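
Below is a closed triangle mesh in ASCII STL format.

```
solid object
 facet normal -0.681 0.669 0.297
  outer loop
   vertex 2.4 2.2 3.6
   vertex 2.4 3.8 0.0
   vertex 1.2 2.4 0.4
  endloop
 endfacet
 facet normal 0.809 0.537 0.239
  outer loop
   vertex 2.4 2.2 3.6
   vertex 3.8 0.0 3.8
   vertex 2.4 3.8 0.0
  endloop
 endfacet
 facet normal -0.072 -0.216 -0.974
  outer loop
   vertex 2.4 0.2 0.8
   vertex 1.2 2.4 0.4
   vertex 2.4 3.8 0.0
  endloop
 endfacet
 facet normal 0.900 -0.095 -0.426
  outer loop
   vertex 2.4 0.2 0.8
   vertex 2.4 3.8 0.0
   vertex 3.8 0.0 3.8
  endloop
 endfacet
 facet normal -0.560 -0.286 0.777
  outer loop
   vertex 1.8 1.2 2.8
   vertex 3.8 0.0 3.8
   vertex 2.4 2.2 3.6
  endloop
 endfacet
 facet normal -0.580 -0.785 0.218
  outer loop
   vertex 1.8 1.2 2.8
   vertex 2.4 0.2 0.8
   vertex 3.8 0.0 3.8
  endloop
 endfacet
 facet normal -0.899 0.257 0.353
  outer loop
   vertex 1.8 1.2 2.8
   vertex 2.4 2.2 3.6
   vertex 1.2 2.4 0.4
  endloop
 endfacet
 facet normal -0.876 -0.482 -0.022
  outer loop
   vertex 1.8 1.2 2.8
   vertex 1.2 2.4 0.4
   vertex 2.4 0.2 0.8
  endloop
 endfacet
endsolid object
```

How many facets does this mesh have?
8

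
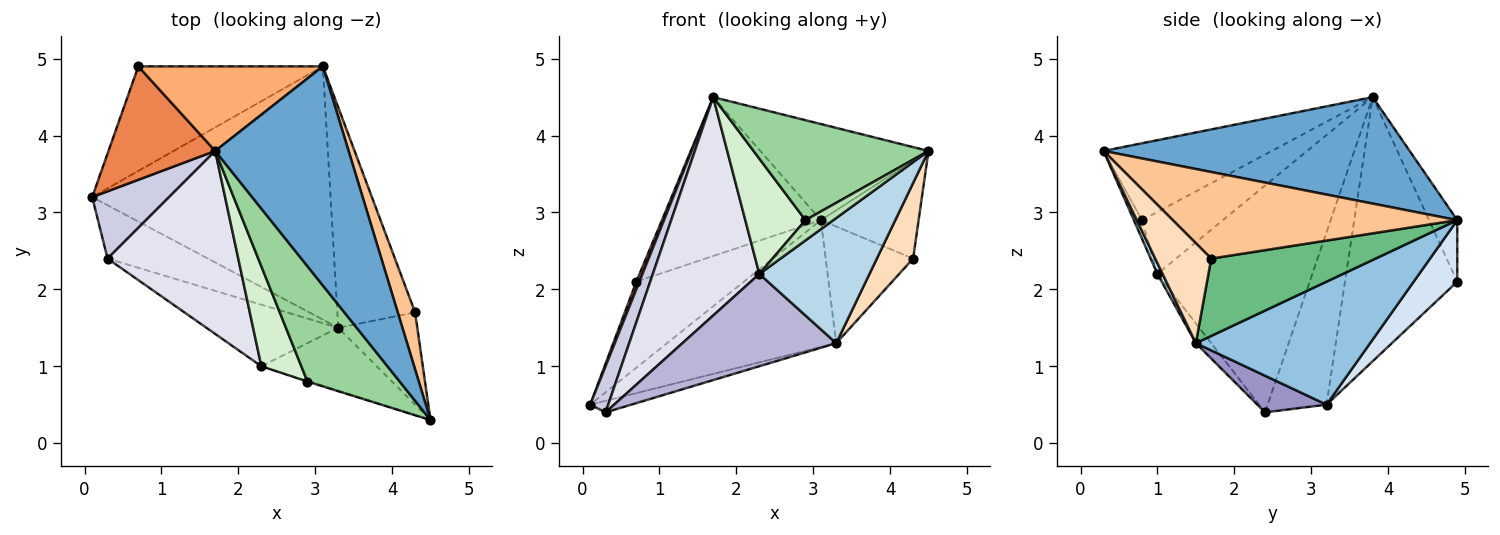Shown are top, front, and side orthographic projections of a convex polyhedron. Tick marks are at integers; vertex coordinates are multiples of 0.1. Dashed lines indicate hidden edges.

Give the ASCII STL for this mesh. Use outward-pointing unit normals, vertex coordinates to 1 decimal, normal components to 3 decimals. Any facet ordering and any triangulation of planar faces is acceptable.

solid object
 facet normal 0.590 0.324 0.739
  outer loop
   vertex 1.7 3.8 4.5
   vertex 4.5 0.3 3.8
   vertex 3.1 4.9 2.9
  endloop
 endfacet
 facet normal 0.419 0.407 -0.812
  outer loop
   vertex 3.3 1.5 1.3
   vertex 0.1 3.2 0.5
   vertex 3.1 4.9 2.9
  endloop
 endfacet
 facet normal 0.042 -0.893 -0.449
  outer loop
   vertex 2.3 1.0 2.2
   vertex 3.3 1.5 1.3
   vertex 4.5 0.3 3.8
  endloop
 endfacet
 facet normal 0.249 0.616 -0.748
  outer loop
   vertex 0.7 4.9 2.1
   vertex 3.1 4.9 2.9
   vertex 0.1 3.2 0.5
  endloop
 endfacet
 facet normal -0.927 -0.025 0.375
  outer loop
   vertex 0.7 4.9 2.1
   vertex 0.1 3.2 0.5
   vertex 1.7 3.8 4.5
  endloop
 endfacet
 facet normal -0.155 0.872 0.464
  outer loop
   vertex 0.7 4.9 2.1
   vertex 1.7 3.8 4.5
   vertex 3.1 4.9 2.9
  endloop
 endfacet
 facet normal 0.929 0.319 0.187
  outer loop
   vertex 4.3 1.7 2.4
   vertex 3.1 4.9 2.9
   vertex 4.5 0.3 3.8
  endloop
 endfacet
 facet normal 0.699 -0.453 -0.553
  outer loop
   vertex 4.3 1.7 2.4
   vertex 4.5 0.3 3.8
   vertex 3.3 1.5 1.3
  endloop
 endfacet
 facet normal 0.660 0.351 -0.664
  outer loop
   vertex 4.3 1.7 2.4
   vertex 3.3 1.5 1.3
   vertex 3.1 4.9 2.9
  endloop
 endfacet
 facet normal -0.533 -0.554 0.639
  outer loop
   vertex 2.9 0.8 2.9
   vertex 4.5 0.3 3.8
   vertex 1.7 3.8 4.5
  endloop
 endfacet
 facet normal -0.281 -0.959 -0.033
  outer loop
   vertex 2.9 0.8 2.9
   vertex 2.3 1.0 2.2
   vertex 4.5 0.3 3.8
  endloop
 endfacet
 facet normal -0.713 -0.530 0.459
  outer loop
   vertex 2.9 0.8 2.9
   vertex 1.7 3.8 4.5
   vertex 2.3 1.0 2.2
  endloop
 endfacet
 facet normal 0.336 0.199 -0.921
  outer loop
   vertex 0.3 2.4 0.4
   vertex 0.1 3.2 0.5
   vertex 3.3 1.5 1.3
  endloop
 endfacet
 facet normal -0.083 -0.829 -0.553
  outer loop
   vertex 0.3 2.4 0.4
   vertex 3.3 1.5 1.3
   vertex 2.3 1.0 2.2
  endloop
 endfacet
 facet normal -0.880 -0.269 0.392
  outer loop
   vertex 0.3 2.4 0.4
   vertex 1.7 3.8 4.5
   vertex 0.1 3.2 0.5
  endloop
 endfacet
 facet normal -0.744 -0.512 0.429
  outer loop
   vertex 0.3 2.4 0.4
   vertex 2.3 1.0 2.2
   vertex 1.7 3.8 4.5
  endloop
 endfacet
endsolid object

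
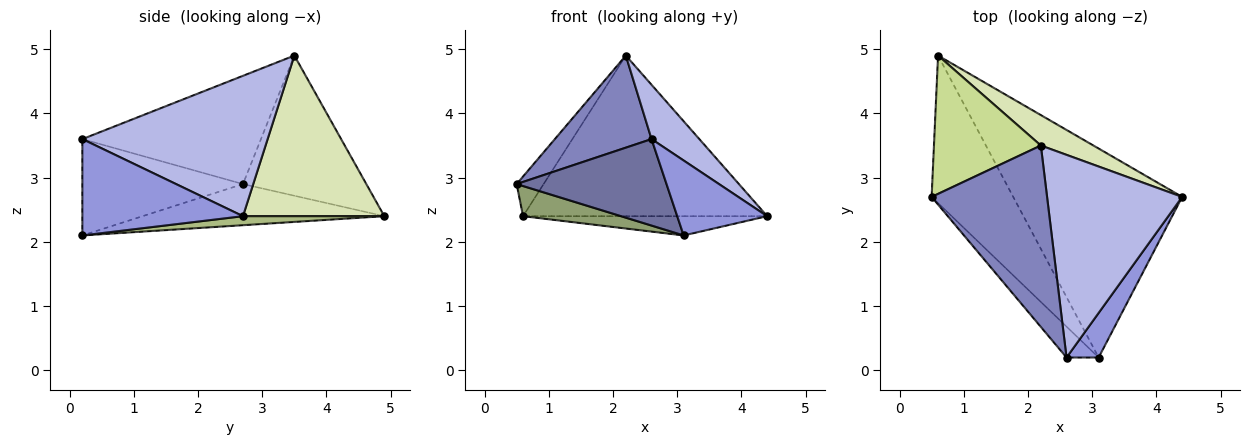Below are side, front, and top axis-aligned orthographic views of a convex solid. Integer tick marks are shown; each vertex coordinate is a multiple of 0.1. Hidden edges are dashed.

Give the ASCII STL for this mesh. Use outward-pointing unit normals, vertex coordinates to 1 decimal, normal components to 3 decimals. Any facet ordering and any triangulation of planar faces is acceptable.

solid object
 facet normal -0.710 -0.663 -0.237
  outer loop
   vertex 2.6 0.2 3.6
   vertex 0.5 2.7 2.9
   vertex 3.1 0.2 2.1
  endloop
 endfacet
 facet normal -0.641 -0.347 0.684
  outer loop
   vertex 2.6 0.2 3.6
   vertex 2.2 3.5 4.9
   vertex 0.5 2.7 2.9
  endloop
 endfacet
 facet normal 0.838 -0.469 0.279
  outer loop
   vertex 2.6 0.2 3.6
   vertex 3.1 0.2 2.1
   vertex 4.4 2.7 2.4
  endloop
 endfacet
 facet normal 0.708 -0.183 0.682
  outer loop
   vertex 2.6 0.2 3.6
   vertex 4.4 2.7 2.4
   vertex 2.2 3.5 4.9
  endloop
 endfacet
 facet normal -0.443 -0.180 -0.878
  outer loop
   vertex 0.6 4.9 2.4
   vertex 3.1 0.2 2.1
   vertex 0.5 2.7 2.9
  endloop
 endfacet
 facet normal 0.053 0.092 -0.994
  outer loop
   vertex 0.6 4.9 2.4
   vertex 4.4 2.7 2.4
   vertex 3.1 0.2 2.1
  endloop
 endfacet
 facet normal -0.783 0.171 0.597
  outer loop
   vertex 0.6 4.9 2.4
   vertex 0.5 2.7 2.9
   vertex 2.2 3.5 4.9
  endloop
 endfacet
 facet normal 0.494 0.854 0.162
  outer loop
   vertex 0.6 4.9 2.4
   vertex 2.2 3.5 4.9
   vertex 4.4 2.7 2.4
  endloop
 endfacet
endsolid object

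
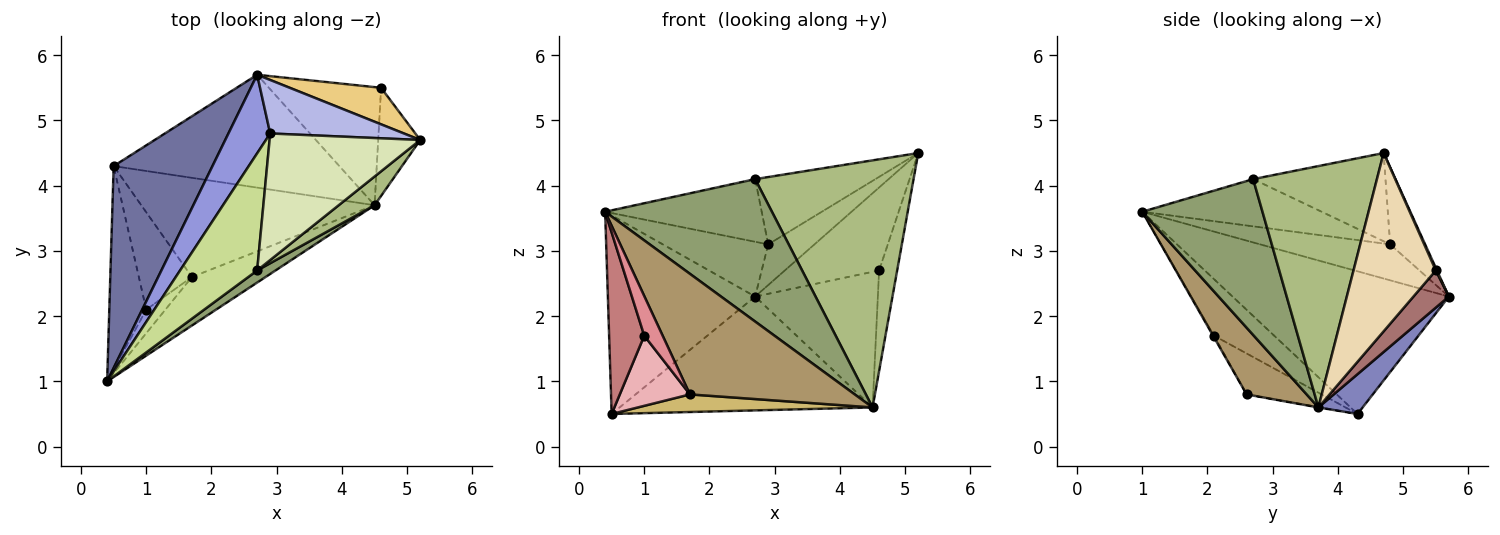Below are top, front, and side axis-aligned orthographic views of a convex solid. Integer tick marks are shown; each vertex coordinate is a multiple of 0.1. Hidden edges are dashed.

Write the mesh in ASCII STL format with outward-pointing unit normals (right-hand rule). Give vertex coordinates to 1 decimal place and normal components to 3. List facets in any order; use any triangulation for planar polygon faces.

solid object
 facet normal -0.717 0.488 0.497
  outer loop
   vertex 2.7 5.7 2.3
   vertex 0.5 4.3 0.5
   vertex 0.4 1.0 3.6
  endloop
 endfacet
 facet normal 0.123 0.705 -0.699
  outer loop
   vertex 4.5 3.7 0.6
   vertex 0.5 4.3 0.5
   vertex 2.7 5.7 2.3
  endloop
 endfacet
 facet normal -0.577 0.467 0.670
  outer loop
   vertex 2.9 4.8 3.1
   vertex 2.7 5.7 2.3
   vertex 0.4 1.0 3.6
  endloop
 endfacet
 facet normal -0.416 0.551 0.723
  outer loop
   vertex 2.9 4.8 3.1
   vertex 5.2 4.7 4.5
   vertex 2.7 5.7 2.3
  endloop
 endfacet
 facet normal 0.583 -0.809 0.069
  outer loop
   vertex 2.7 2.7 4.1
   vertex 0.4 1.0 3.6
   vertex 4.5 3.7 0.6
  endloop
 endfacet
 facet normal 0.613 -0.785 0.091
  outer loop
   vertex 2.7 2.7 4.1
   vertex 4.5 3.7 0.6
   vertex 5.2 4.7 4.5
  endloop
 endfacet
 facet normal -0.475 0.415 0.776
  outer loop
   vertex 2.7 2.7 4.1
   vertex 2.9 4.8 3.1
   vertex 0.4 1.0 3.6
  endloop
 endfacet
 facet normal -0.459 0.417 0.784
  outer loop
   vertex 2.7 2.7 4.1
   vertex 5.2 4.7 4.5
   vertex 2.9 4.8 3.1
  endloop
 endfacet
 facet normal 0.320 -0.879 -0.354
  outer loop
   vertex 1.7 2.6 0.8
   vertex 4.5 3.7 0.6
   vertex 0.4 1.0 3.6
  endloop
 endfacet
 facet normal -0.002 -0.175 -0.985
  outer loop
   vertex 1.7 2.6 0.8
   vertex 0.5 4.3 0.5
   vertex 4.5 3.7 0.6
  endloop
 endfacet
 facet normal 0.012 0.915 0.403
  outer loop
   vertex 4.6 5.5 2.7
   vertex 2.7 5.7 2.3
   vertex 5.2 4.7 4.5
  endloop
 endfacet
 facet normal 0.952 0.209 -0.224
  outer loop
   vertex 4.6 5.5 2.7
   vertex 5.2 4.7 4.5
   vertex 4.5 3.7 0.6
  endloop
 endfacet
 facet normal 0.213 0.737 -0.642
  outer loop
   vertex 4.6 5.5 2.7
   vertex 4.5 3.7 0.6
   vertex 2.7 5.7 2.3
  endloop
 endfacet
 facet normal -0.752 -0.439 -0.492
  outer loop
   vertex 1.0 2.1 1.7
   vertex 0.4 1.0 3.6
   vertex 0.5 4.3 0.5
  endloop
 endfacet
 facet normal -0.043 -0.859 -0.511
  outer loop
   vertex 1.0 2.1 1.7
   vertex 1.7 2.6 0.8
   vertex 0.4 1.0 3.6
  endloop
 endfacet
 facet normal -0.530 -0.496 -0.688
  outer loop
   vertex 1.0 2.1 1.7
   vertex 0.5 4.3 0.5
   vertex 1.7 2.6 0.8
  endloop
 endfacet
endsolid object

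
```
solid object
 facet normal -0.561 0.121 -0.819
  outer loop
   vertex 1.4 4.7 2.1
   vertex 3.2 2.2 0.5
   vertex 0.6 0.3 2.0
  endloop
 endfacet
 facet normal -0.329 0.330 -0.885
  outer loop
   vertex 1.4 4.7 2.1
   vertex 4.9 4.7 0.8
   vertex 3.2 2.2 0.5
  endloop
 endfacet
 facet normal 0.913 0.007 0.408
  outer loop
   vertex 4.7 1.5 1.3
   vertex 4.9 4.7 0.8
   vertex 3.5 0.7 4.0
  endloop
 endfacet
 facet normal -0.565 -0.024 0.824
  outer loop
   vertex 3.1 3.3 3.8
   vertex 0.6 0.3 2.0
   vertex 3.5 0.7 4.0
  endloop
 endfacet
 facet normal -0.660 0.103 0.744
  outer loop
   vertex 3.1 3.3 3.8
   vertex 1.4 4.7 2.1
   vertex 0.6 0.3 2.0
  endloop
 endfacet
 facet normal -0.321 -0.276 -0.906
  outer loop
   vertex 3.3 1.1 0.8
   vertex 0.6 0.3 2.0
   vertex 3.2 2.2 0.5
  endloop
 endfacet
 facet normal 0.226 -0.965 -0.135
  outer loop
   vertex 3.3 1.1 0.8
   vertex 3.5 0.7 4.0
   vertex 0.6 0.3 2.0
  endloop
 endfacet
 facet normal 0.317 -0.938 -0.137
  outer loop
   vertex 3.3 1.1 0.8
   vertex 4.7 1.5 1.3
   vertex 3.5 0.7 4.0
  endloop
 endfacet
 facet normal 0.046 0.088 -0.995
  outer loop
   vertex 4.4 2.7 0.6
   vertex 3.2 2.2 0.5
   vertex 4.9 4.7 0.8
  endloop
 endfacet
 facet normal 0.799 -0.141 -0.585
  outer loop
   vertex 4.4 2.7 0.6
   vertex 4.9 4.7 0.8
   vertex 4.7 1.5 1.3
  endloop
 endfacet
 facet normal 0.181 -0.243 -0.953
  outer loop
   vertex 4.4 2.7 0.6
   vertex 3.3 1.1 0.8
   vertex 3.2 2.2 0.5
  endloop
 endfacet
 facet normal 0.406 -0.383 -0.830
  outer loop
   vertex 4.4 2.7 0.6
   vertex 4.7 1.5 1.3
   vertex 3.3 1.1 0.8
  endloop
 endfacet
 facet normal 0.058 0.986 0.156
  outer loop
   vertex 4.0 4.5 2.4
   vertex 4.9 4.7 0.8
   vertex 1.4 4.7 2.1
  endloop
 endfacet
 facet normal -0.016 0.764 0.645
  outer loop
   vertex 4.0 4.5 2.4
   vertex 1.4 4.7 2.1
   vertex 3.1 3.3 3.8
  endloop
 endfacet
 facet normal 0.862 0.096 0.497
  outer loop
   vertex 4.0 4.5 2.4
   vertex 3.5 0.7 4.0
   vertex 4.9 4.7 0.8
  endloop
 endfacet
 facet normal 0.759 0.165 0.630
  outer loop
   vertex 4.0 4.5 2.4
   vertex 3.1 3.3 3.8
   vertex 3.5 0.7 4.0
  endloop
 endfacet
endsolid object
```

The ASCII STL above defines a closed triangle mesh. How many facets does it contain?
16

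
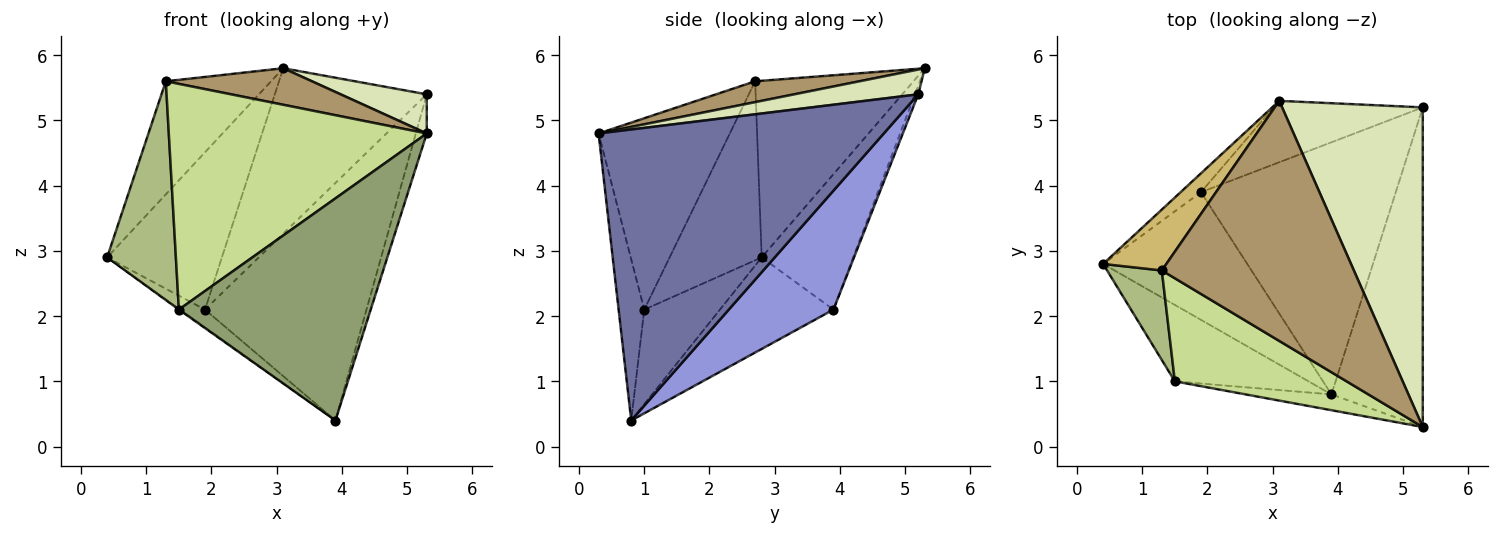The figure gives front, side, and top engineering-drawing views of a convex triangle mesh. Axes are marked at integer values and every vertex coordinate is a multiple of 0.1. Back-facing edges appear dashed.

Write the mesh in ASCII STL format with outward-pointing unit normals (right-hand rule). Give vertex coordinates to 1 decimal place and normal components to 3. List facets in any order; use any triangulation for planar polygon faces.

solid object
 facet normal 0.953 0.037 -0.299
  outer loop
   vertex 3.9 0.8 0.4
   vertex 5.3 5.2 5.4
   vertex 5.3 0.3 4.8
  endloop
 endfacet
 facet normal -0.532 0.116 -0.838
  outer loop
   vertex 1.9 3.9 2.1
   vertex 3.9 0.8 0.4
   vertex 0.4 2.8 2.9
  endloop
 endfacet
 facet normal 0.406 0.627 -0.665
  outer loop
   vertex 1.9 3.9 2.1
   vertex 5.3 5.2 5.4
   vertex 3.9 0.8 0.4
  endloop
 endfacet
 facet normal -0.577 0.010 -0.816
  outer loop
   vertex 1.5 1.0 2.1
   vertex 0.4 2.8 2.9
   vertex 3.9 0.8 0.4
  endloop
 endfacet
 facet normal -0.132 -0.989 -0.070
  outer loop
   vertex 1.5 1.0 2.1
   vertex 3.9 0.8 0.4
   vertex 5.3 0.3 4.8
  endloop
 endfacet
 facet normal -0.778 -0.581 0.238
  outer loop
   vertex 1.5 1.0 2.1
   vertex 1.3 2.7 5.6
   vertex 0.4 2.8 2.9
  endloop
 endfacet
 facet normal -0.420 -0.826 0.377
  outer loop
   vertex 1.5 1.0 2.1
   vertex 5.3 0.3 4.8
   vertex 1.3 2.7 5.6
  endloop
 endfacet
 facet normal 0.172 -0.120 0.978
  outer loop
   vertex 3.1 5.3 5.8
   vertex 5.3 0.3 4.8
   vertex 5.3 5.2 5.4
  endloop
 endfacet
 facet normal 0.107 -0.150 0.983
  outer loop
   vertex 3.1 5.3 5.8
   vertex 1.3 2.7 5.6
   vertex 5.3 0.3 4.8
  endloop
 endfacet
 facet normal -0.798 0.531 0.286
  outer loop
   vertex 3.1 5.3 5.8
   vertex 0.4 2.8 2.9
   vertex 1.3 2.7 5.6
  endloop
 endfacet
 facet normal -0.621 0.779 -0.093
  outer loop
   vertex 3.1 5.3 5.8
   vertex 1.9 3.9 2.1
   vertex 0.4 2.8 2.9
  endloop
 endfacet
 facet normal -0.021 0.937 -0.348
  outer loop
   vertex 3.1 5.3 5.8
   vertex 5.3 5.2 5.4
   vertex 1.9 3.9 2.1
  endloop
 endfacet
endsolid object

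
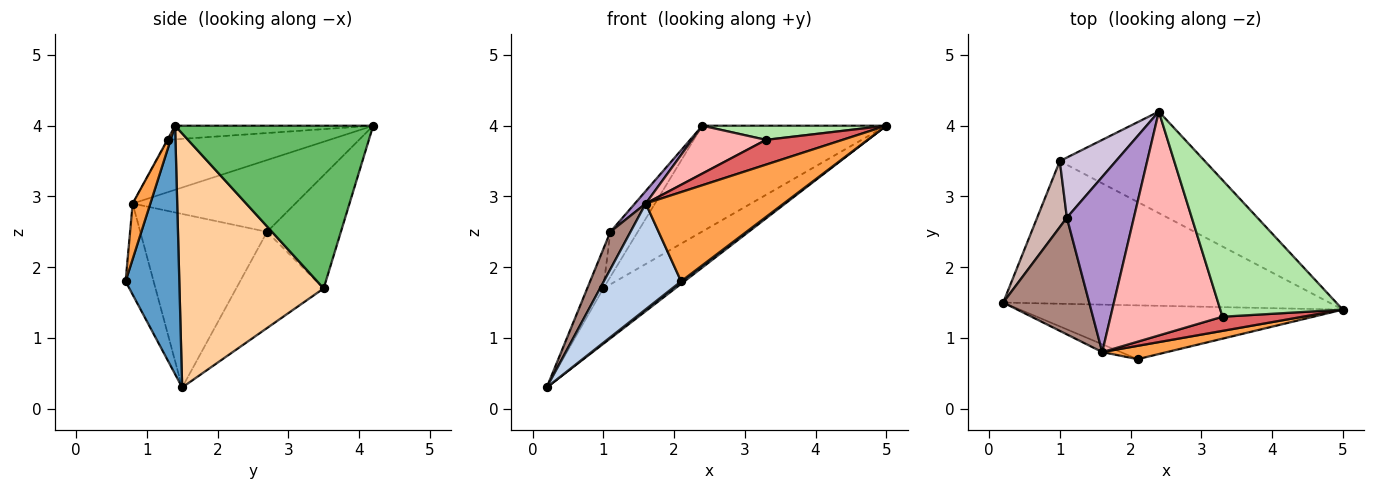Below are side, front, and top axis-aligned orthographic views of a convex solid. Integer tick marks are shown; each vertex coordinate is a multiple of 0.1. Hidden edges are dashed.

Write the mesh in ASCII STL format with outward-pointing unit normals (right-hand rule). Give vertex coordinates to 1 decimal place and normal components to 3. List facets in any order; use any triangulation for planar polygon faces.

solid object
 facet normal 0.610 -0.037 -0.792
  outer loop
   vertex 2.1 0.7 1.8
   vertex 0.2 1.5 0.3
   vertex 5.0 1.4 4.0
  endloop
 endfacet
 facet normal -0.340 -0.938 -0.069
  outer loop
   vertex 1.6 0.8 2.9
   vertex 0.2 1.5 0.3
   vertex 2.1 0.7 1.8
  endloop
 endfacet
 facet normal 0.126 -0.981 0.146
  outer loop
   vertex 1.6 0.8 2.9
   vertex 2.1 0.7 1.8
   vertex 5.0 1.4 4.0
  endloop
 endfacet
 facet normal 0.588 0.293 -0.754
  outer loop
   vertex 1.0 3.5 1.7
   vertex 5.0 1.4 4.0
   vertex 0.2 1.5 0.3
  endloop
 endfacet
 facet normal 0.614 0.570 -0.547
  outer loop
   vertex 1.0 3.5 1.7
   vertex 2.4 4.2 4.0
   vertex 5.0 1.4 4.0
  endloop
 endfacet
 facet normal -0.110 -0.102 0.989
  outer loop
   vertex 3.3 1.3 3.8
   vertex 5.0 1.4 4.0
   vertex 2.4 4.2 4.0
  endloop
 endfacet
 facet normal -0.007 -0.868 0.496
  outer loop
   vertex 3.3 1.3 3.8
   vertex 1.6 0.8 2.9
   vertex 5.0 1.4 4.0
  endloop
 endfacet
 facet normal -0.415 -0.190 0.890
  outer loop
   vertex 3.3 1.3 3.8
   vertex 2.4 4.2 4.0
   vertex 1.6 0.8 2.9
  endloop
 endfacet
 facet normal -0.730 -0.049 0.682
  outer loop
   vertex 1.1 2.7 2.5
   vertex 1.6 0.8 2.9
   vertex 2.4 4.2 4.0
  endloop
 endfacet
 facet normal -0.850 0.315 0.422
  outer loop
   vertex 1.1 2.7 2.5
   vertex 2.4 4.2 4.0
   vertex 1.0 3.5 1.7
  endloop
 endfacet
 facet normal -0.887 -0.141 0.440
  outer loop
   vertex 1.1 2.7 2.5
   vertex 0.2 1.5 0.3
   vertex 1.6 0.8 2.9
  endloop
 endfacet
 facet normal -0.941 0.173 0.291
  outer loop
   vertex 1.1 2.7 2.5
   vertex 1.0 3.5 1.7
   vertex 0.2 1.5 0.3
  endloop
 endfacet
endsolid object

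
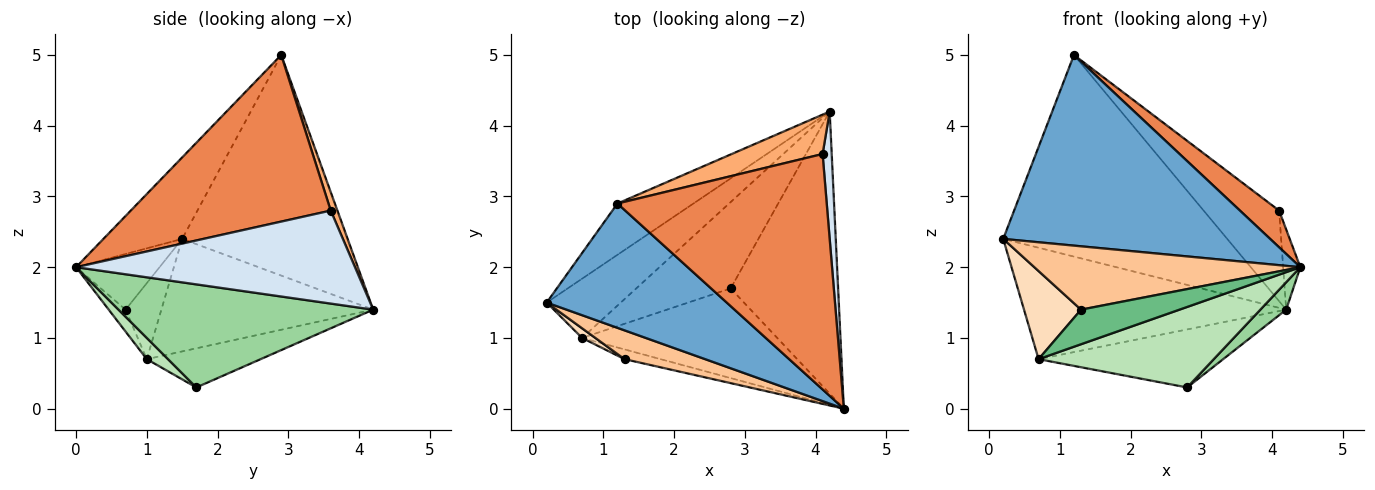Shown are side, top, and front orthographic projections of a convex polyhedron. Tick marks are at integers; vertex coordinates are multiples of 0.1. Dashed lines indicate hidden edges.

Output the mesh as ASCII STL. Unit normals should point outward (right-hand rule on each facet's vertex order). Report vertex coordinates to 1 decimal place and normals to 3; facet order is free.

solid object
 facet normal -0.240 -0.813 0.530
  outer loop
   vertex 1.2 2.9 5.0
   vertex 0.2 1.5 2.4
   vertex 4.4 0.0 2.0
  endloop
 endfacet
 facet normal -0.582 0.788 -0.200
  outer loop
   vertex 1.2 2.9 5.0
   vertex 4.2 4.2 1.4
   vertex 0.2 1.5 2.4
  endloop
 endfacet
 facet normal -0.581 0.719 -0.382
  outer loop
   vertex 0.7 1.0 0.7
   vertex 0.2 1.5 2.4
   vertex 4.2 4.2 1.4
  endloop
 endfacet
 facet normal 0.993 0.061 0.097
  outer loop
   vertex 4.1 3.6 2.8
   vertex 4.4 0.0 2.0
   vertex 4.2 4.2 1.4
  endloop
 endfacet
 facet normal 0.618 -0.121 0.777
  outer loop
   vertex 4.1 3.6 2.8
   vertex 1.2 2.9 5.0
   vertex 4.4 0.0 2.0
  endloop
 endfacet
 facet normal 0.081 0.914 0.398
  outer loop
   vertex 4.1 3.6 2.8
   vertex 4.2 4.2 1.4
   vertex 1.2 2.9 5.0
  endloop
 endfacet
 facet normal -0.275 -0.875 0.398
  outer loop
   vertex 1.3 0.7 1.4
   vertex 4.4 0.0 2.0
   vertex 0.2 1.5 2.4
  endloop
 endfacet
 facet normal -0.529 -0.843 0.092
  outer loop
   vertex 1.3 0.7 1.4
   vertex 0.2 1.5 2.4
   vertex 0.7 1.0 0.7
  endloop
 endfacet
 facet normal -0.163 -0.950 -0.268
  outer loop
   vertex 1.3 0.7 1.4
   vertex 0.7 1.0 0.7
   vertex 4.4 0.0 2.0
  endloop
 endfacet
 facet normal 0.691 -0.070 -0.720
  outer loop
   vertex 2.8 1.7 0.3
   vertex 4.2 4.2 1.4
   vertex 4.4 0.0 2.0
  endloop
 endfacet
 facet normal 0.081 -0.666 -0.742
  outer loop
   vertex 2.8 1.7 0.3
   vertex 4.4 0.0 2.0
   vertex 0.7 1.0 0.7
  endloop
 endfacet
 facet normal -0.325 0.527 -0.785
  outer loop
   vertex 2.8 1.7 0.3
   vertex 0.7 1.0 0.7
   vertex 4.2 4.2 1.4
  endloop
 endfacet
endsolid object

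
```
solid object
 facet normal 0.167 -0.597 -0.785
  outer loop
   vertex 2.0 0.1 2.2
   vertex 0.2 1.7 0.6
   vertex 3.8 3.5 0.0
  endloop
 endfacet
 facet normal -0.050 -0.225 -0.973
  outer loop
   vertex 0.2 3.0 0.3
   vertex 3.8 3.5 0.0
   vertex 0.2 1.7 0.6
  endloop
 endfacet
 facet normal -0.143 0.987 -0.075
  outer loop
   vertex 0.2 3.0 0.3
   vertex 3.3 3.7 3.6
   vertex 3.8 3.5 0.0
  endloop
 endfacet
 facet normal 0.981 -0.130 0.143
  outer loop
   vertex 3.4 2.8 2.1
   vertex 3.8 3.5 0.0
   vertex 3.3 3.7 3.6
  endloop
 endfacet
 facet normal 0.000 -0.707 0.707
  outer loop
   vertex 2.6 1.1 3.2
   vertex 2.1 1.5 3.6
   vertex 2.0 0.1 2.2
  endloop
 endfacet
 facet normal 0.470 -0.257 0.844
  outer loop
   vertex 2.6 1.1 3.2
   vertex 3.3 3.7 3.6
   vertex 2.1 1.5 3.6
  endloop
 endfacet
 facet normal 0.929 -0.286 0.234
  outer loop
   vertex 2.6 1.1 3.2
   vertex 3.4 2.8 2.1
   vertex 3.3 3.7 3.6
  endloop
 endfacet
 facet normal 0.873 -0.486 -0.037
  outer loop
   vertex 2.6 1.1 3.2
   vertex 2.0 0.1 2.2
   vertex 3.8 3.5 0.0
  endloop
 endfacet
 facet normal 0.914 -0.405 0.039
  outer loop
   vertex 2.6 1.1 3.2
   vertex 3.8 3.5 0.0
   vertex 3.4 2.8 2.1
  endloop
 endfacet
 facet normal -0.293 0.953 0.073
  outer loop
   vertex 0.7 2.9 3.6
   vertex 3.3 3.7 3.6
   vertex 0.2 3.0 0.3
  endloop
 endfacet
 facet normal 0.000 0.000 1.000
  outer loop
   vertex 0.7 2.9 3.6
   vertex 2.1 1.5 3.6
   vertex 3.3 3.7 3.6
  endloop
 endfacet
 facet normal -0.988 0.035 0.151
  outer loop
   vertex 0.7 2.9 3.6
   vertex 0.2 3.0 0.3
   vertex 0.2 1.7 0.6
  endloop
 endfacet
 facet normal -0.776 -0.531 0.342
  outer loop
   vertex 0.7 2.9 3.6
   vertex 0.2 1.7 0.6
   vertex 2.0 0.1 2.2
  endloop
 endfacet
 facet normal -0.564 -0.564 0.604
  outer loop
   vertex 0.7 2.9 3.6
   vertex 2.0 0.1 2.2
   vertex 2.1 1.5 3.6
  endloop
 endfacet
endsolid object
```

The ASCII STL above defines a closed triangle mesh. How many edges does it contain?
21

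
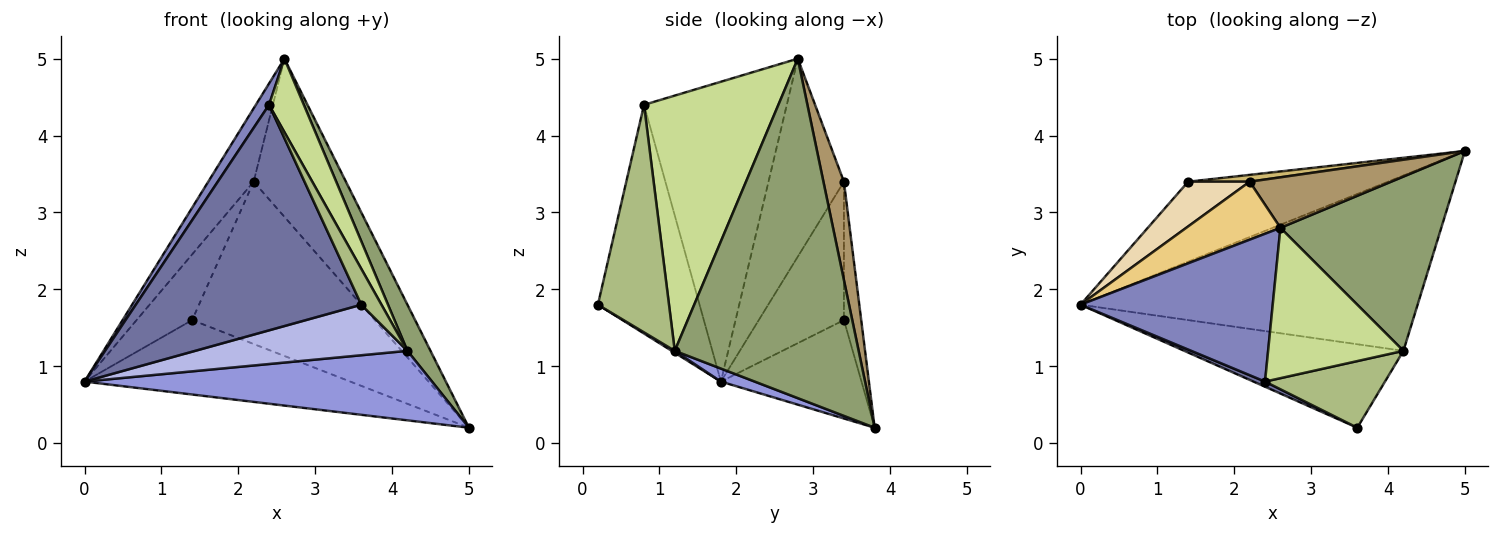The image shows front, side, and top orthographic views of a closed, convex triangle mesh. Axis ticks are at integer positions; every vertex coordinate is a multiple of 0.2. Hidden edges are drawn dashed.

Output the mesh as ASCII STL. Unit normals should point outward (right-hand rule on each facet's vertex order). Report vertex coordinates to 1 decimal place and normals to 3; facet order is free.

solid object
 facet normal -0.411 -0.911 0.021
  outer loop
   vertex 2.4 0.8 4.4
   vertex 0.0 1.8 0.8
   vertex 3.6 0.2 1.8
  endloop
 endfacet
 facet normal -0.839 -0.077 0.538
  outer loop
   vertex 2.4 0.8 4.4
   vertex 2.6 2.8 5.0
   vertex 0.0 1.8 0.8
  endloop
 endfacet
 facet normal 0.036 -0.368 -0.929
  outer loop
   vertex 4.2 1.2 1.2
   vertex 0.0 1.8 0.8
   vertex 5.0 3.8 0.2
  endloop
 endfacet
 facet normal 0.008 -0.518 -0.855
  outer loop
   vertex 4.2 1.2 1.2
   vertex 3.6 0.2 1.8
   vertex 0.0 1.8 0.8
  endloop
 endfacet
 facet normal 0.898 -0.113 0.425
  outer loop
   vertex 4.2 1.2 1.2
   vertex 5.0 3.8 0.2
   vertex 2.6 2.8 5.0
  endloop
 endfacet
 facet normal 0.858 -0.243 0.452
  outer loop
   vertex 4.2 1.2 1.2
   vertex 2.4 0.8 4.4
   vertex 3.6 0.2 1.8
  endloop
 endfacet
 facet normal 0.861 -0.223 0.457
  outer loop
   vertex 4.2 1.2 1.2
   vertex 2.6 2.8 5.0
   vertex 2.4 0.8 4.4
  endloop
 endfacet
 facet normal -0.339 0.641 -0.689
  outer loop
   vertex 1.4 3.4 1.6
   vertex 5.0 3.8 0.2
   vertex 0.0 1.8 0.8
  endloop
 endfacet
 facet normal 0.207 0.932 0.298
  outer loop
   vertex 2.2 3.4 3.4
   vertex 2.6 2.8 5.0
   vertex 5.0 3.8 0.2
  endloop
 endfacet
 facet normal -0.094 0.995 0.042
  outer loop
   vertex 2.2 3.4 3.4
   vertex 5.0 3.8 0.2
   vertex 1.4 3.4 1.6
  endloop
 endfacet
 facet normal -0.793 0.478 0.377
  outer loop
   vertex 2.2 3.4 3.4
   vertex 0.0 1.8 0.8
   vertex 2.6 2.8 5.0
  endloop
 endfacet
 facet normal -0.785 0.512 0.349
  outer loop
   vertex 2.2 3.4 3.4
   vertex 1.4 3.4 1.6
   vertex 0.0 1.8 0.8
  endloop
 endfacet
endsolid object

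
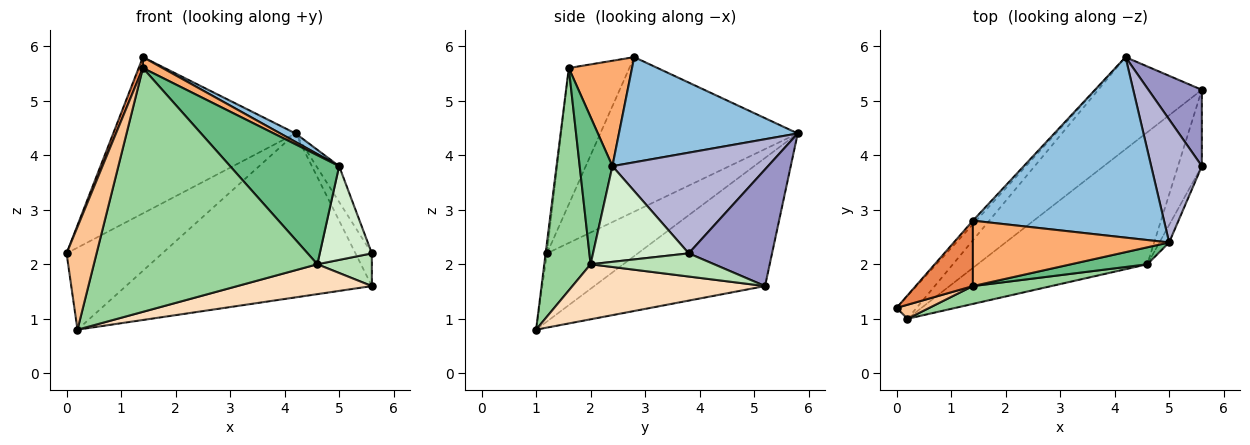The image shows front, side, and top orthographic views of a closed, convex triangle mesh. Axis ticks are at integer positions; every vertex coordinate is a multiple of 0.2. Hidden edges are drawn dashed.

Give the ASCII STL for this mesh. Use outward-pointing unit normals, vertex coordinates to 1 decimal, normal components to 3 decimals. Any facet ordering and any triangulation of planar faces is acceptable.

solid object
 facet normal -0.735 0.678 -0.016
  outer loop
   vertex 1.4 2.8 5.8
   vertex 4.2 5.8 4.4
   vertex 0.0 1.2 2.2
  endloop
 endfacet
 facet normal 0.482 -0.041 0.875
  outer loop
   vertex 5.0 2.4 3.8
   vertex 4.2 5.8 4.4
   vertex 1.4 2.8 5.8
  endloop
 endfacet
 facet normal -0.675 0.711 -0.198
  outer loop
   vertex 0.2 1.0 0.8
   vertex 0.0 1.2 2.2
   vertex 4.2 5.8 4.4
  endloop
 endfacet
 facet normal -0.518 0.746 -0.419
  outer loop
   vertex 0.2 1.0 0.8
   vertex 4.2 5.8 4.4
   vertex 5.6 5.2 1.6
  endloop
 endfacet
 facet normal -0.920 -0.064 0.386
  outer loop
   vertex 1.4 1.6 5.6
   vertex 1.4 2.8 5.8
   vertex 0.0 1.2 2.2
  endloop
 endfacet
 facet normal 0.468 -0.145 0.872
  outer loop
   vertex 1.4 1.6 5.6
   vertex 5.0 2.4 3.8
   vertex 1.4 2.8 5.8
  endloop
 endfacet
 facet normal -0.045 -0.990 0.135
  outer loop
   vertex 1.4 1.6 5.6
   vertex 0.0 1.2 2.2
   vertex 0.2 1.0 0.8
  endloop
 endfacet
 facet normal 0.301 -0.210 -0.930
  outer loop
   vertex 4.6 2.0 2.0
   vertex 0.2 1.0 0.8
   vertex 5.6 5.2 1.6
  endloop
 endfacet
 facet normal 0.284 -0.947 0.147
  outer loop
   vertex 4.6 2.0 2.0
   vertex 5.0 2.4 3.8
   vertex 1.4 1.6 5.6
  endloop
 endfacet
 facet normal 0.202 -0.977 0.071
  outer loop
   vertex 4.6 2.0 2.0
   vertex 1.4 1.6 5.6
   vertex 0.2 1.0 0.8
  endloop
 endfacet
 facet normal 0.666 -0.294 -0.686
  outer loop
   vertex 5.6 3.8 2.2
   vertex 4.6 2.0 2.0
   vertex 5.6 5.2 1.6
  endloop
 endfacet
 facet normal 0.875 -0.476 -0.089
  outer loop
   vertex 5.6 3.8 2.2
   vertex 5.0 2.4 3.8
   vertex 4.6 2.0 2.0
  endloop
 endfacet
 facet normal 0.895 0.176 0.410
  outer loop
   vertex 5.6 3.8 2.2
   vertex 5.6 5.2 1.6
   vertex 4.2 5.8 4.4
  endloop
 endfacet
 facet normal 0.886 0.130 0.446
  outer loop
   vertex 5.6 3.8 2.2
   vertex 4.2 5.8 4.4
   vertex 5.0 2.4 3.8
  endloop
 endfacet
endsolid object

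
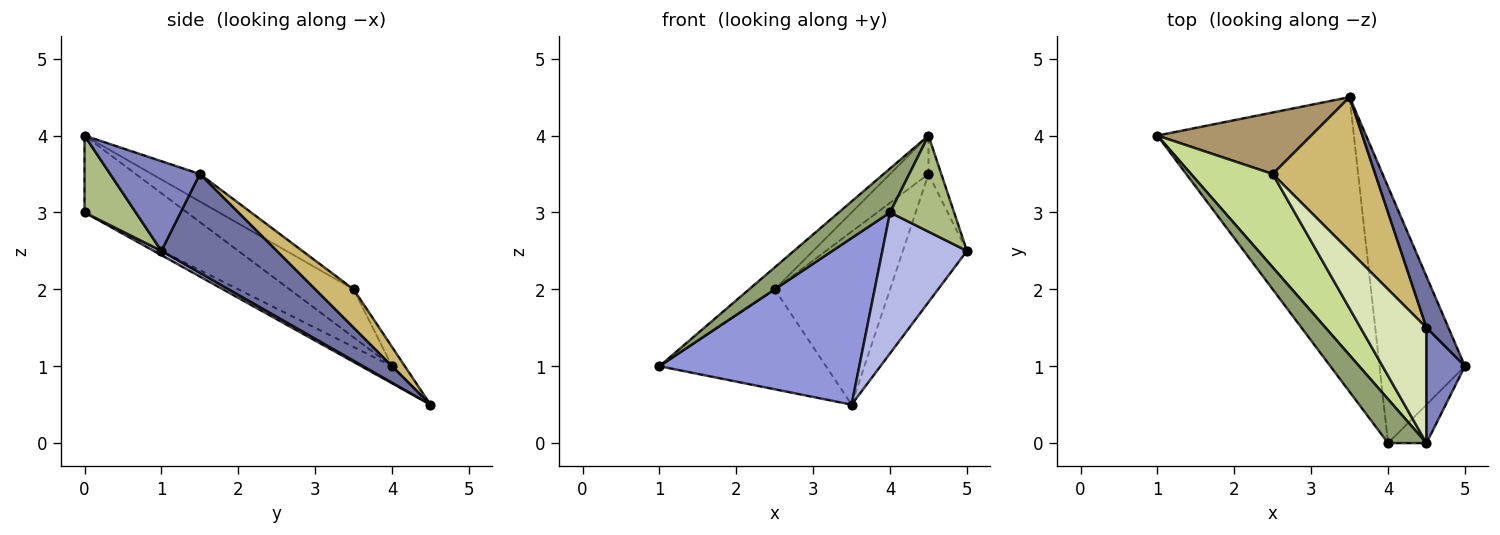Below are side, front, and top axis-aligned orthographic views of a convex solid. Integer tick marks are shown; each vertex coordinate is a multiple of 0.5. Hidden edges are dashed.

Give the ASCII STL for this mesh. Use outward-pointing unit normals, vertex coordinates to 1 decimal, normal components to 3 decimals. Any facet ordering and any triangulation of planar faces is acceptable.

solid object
 facet normal 0.858 0.477 0.191
  outer loop
   vertex 4.5 1.5 3.5
   vertex 5.0 1.0 2.5
   vertex 3.5 4.5 0.5
  endloop
 endfacet
 facet normal 0.911 0.130 0.391
  outer loop
   vertex 4.5 1.5 3.5
   vertex 4.5 0.0 4.0
   vertex 5.0 1.0 2.5
  endloop
 endfacet
 facet normal -0.075 -0.491 -0.868
  outer loop
   vertex 4.0 0.0 3.0
   vertex 1.0 4.0 1.0
   vertex 3.5 4.5 0.5
  endloop
 endfacet
 facet normal 0.044 -0.481 -0.875
  outer loop
   vertex 4.0 0.0 3.0
   vertex 3.5 4.5 0.5
   vertex 5.0 1.0 2.5
  endloop
 endfacet
 facet normal -0.816 -0.408 0.408
  outer loop
   vertex 4.0 0.0 3.0
   vertex 4.5 0.0 4.0
   vertex 1.0 4.0 1.0
  endloop
 endfacet
 facet normal 0.596 -0.745 -0.298
  outer loop
   vertex 4.0 0.0 3.0
   vertex 5.0 1.0 2.5
   vertex 4.5 0.0 4.0
  endloop
 endfacet
 facet normal -0.497 0.199 0.845
  outer loop
   vertex 2.5 3.5 2.0
   vertex 1.0 4.0 1.0
   vertex 4.5 0.0 4.0
  endloop
 endfacet
 facet normal -0.368 0.294 0.882
  outer loop
   vertex 2.5 3.5 2.0
   vertex 4.5 0.0 4.0
   vertex 4.5 1.5 3.5
  endloop
 endfacet
 facet normal -0.065 0.850 0.523
  outer loop
   vertex 2.5 3.5 2.0
   vertex 3.5 4.5 0.5
   vertex 1.0 4.0 1.0
  endloop
 endfacet
 facet normal 0.242 0.725 0.645
  outer loop
   vertex 2.5 3.5 2.0
   vertex 4.5 1.5 3.5
   vertex 3.5 4.5 0.5
  endloop
 endfacet
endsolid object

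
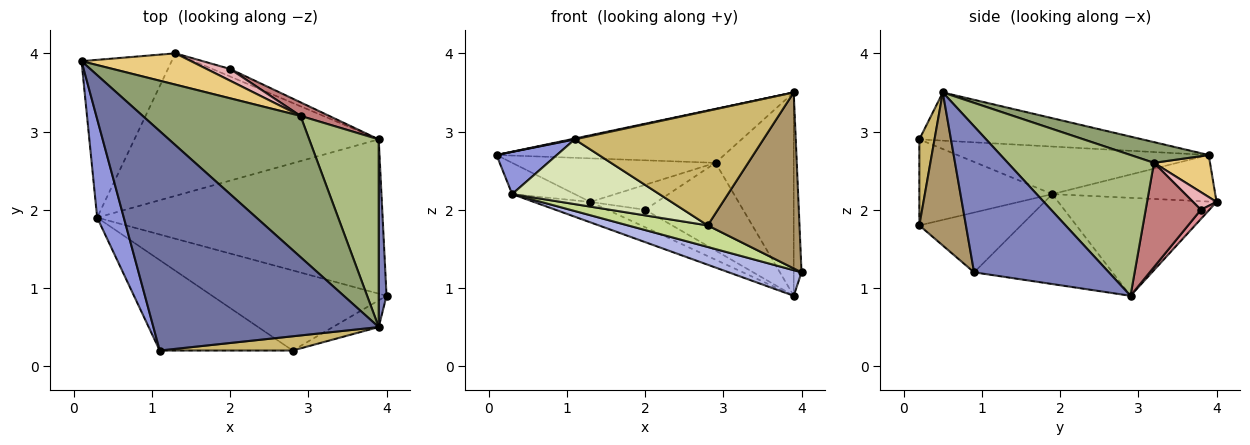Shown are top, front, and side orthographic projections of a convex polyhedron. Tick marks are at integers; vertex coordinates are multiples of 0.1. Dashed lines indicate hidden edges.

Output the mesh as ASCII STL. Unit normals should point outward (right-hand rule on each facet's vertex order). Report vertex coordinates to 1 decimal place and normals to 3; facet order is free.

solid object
 facet normal -0.209 -0.004 0.978
  outer loop
   vertex 3.9 0.5 3.5
   vertex 0.1 3.9 2.7
   vertex 1.1 0.2 2.9
  endloop
 endfacet
 facet normal 0.997 0.058 0.053
  outer loop
   vertex 3.9 2.9 0.9
   vertex 3.9 0.5 3.5
   vertex 4.0 0.9 1.2
  endloop
 endfacet
 facet normal -0.854 -0.205 0.478
  outer loop
   vertex 0.3 1.9 2.2
   vertex 1.1 0.2 2.9
   vertex 0.1 3.9 2.7
  endloop
 endfacet
 facet normal -0.297 -0.156 -0.942
  outer loop
   vertex 0.3 1.9 2.2
   vertex 3.9 2.9 0.9
   vertex 4.0 0.9 1.2
  endloop
 endfacet
 facet normal 0.122 0.354 0.927
  outer loop
   vertex 2.9 3.2 2.6
   vertex 0.1 3.9 2.7
   vertex 3.9 0.5 3.5
  endloop
 endfacet
 facet normal 0.808 0.432 0.399
  outer loop
   vertex 2.9 3.2 2.6
   vertex 3.9 0.5 3.5
   vertex 3.9 2.9 0.9
  endloop
 endfacet
 facet normal -0.314 -0.247 -0.917
  outer loop
   vertex 2.8 0.2 1.8
   vertex 0.3 1.9 2.2
   vertex 4.0 0.9 1.2
  endloop
 endfacet
 facet normal -0.466 -0.515 -0.719
  outer loop
   vertex 2.8 0.2 1.8
   vertex 1.1 0.2 2.9
   vertex 0.3 1.9 2.2
  endloop
 endfacet
 facet normal 0.448 -0.884 -0.134
  outer loop
   vertex 2.8 0.2 1.8
   vertex 4.0 0.9 1.2
   vertex 3.9 0.5 3.5
  endloop
 endfacet
 facet normal 0.080 -0.989 0.123
  outer loop
   vertex 2.8 0.2 1.8
   vertex 3.9 0.5 3.5
   vertex 1.1 0.2 2.9
  endloop
 endfacet
 facet normal 0.218 0.793 0.569
  outer loop
   vertex 1.3 4.0 2.1
   vertex 0.1 3.9 2.7
   vertex 2.9 3.2 2.6
  endloop
 endfacet
 facet normal -0.452 0.174 -0.875
  outer loop
   vertex 1.3 4.0 2.1
   vertex 0.3 1.9 2.2
   vertex 0.1 3.9 2.7
  endloop
 endfacet
 facet normal -0.369 0.132 -0.920
  outer loop
   vertex 1.3 4.0 2.1
   vertex 3.9 2.9 0.9
   vertex 0.3 1.9 2.2
  endloop
 endfacet
 facet normal 0.486 0.863 0.134
  outer loop
   vertex 2.0 3.8 2.0
   vertex 2.9 3.2 2.6
   vertex 3.9 2.9 0.9
  endloop
 endfacet
 facet normal 0.202 0.899 -0.388
  outer loop
   vertex 2.0 3.8 2.0
   vertex 3.9 2.9 0.9
   vertex 1.3 4.0 2.1
  endloop
 endfacet
 facet normal 0.304 0.862 0.406
  outer loop
   vertex 2.0 3.8 2.0
   vertex 1.3 4.0 2.1
   vertex 2.9 3.2 2.6
  endloop
 endfacet
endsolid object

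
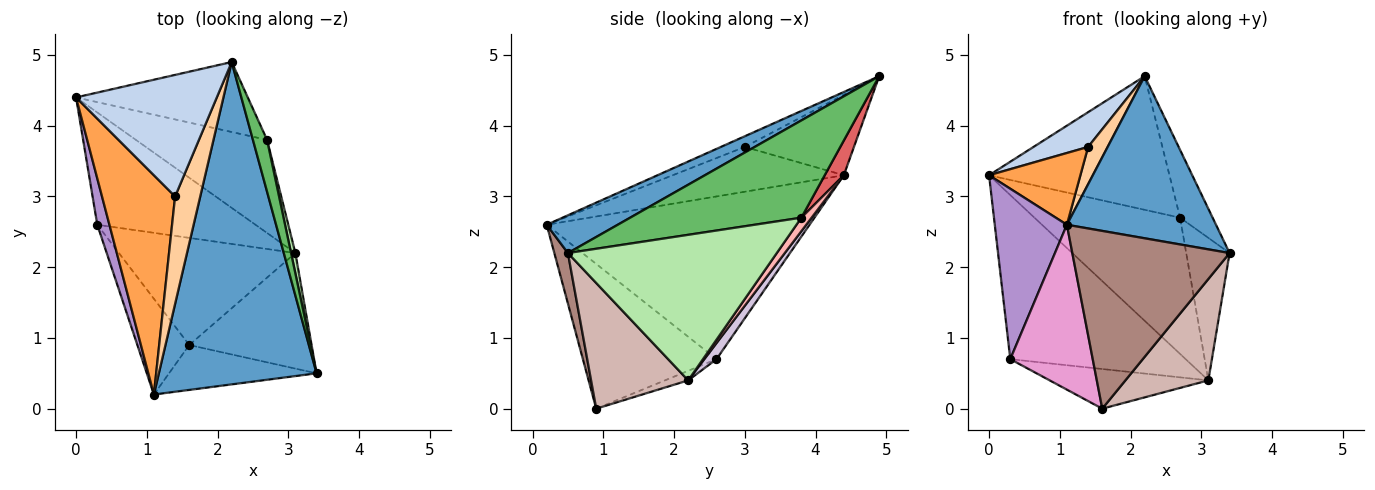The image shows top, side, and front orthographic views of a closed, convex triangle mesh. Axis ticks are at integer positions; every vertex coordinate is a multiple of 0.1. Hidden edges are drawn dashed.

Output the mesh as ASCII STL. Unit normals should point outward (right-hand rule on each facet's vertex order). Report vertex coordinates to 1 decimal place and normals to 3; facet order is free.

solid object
 facet normal 0.209 -0.439 0.874
  outer loop
   vertex 1.1 0.2 2.6
   vertex 3.4 0.5 2.2
   vertex 2.2 4.9 4.7
  endloop
 endfacet
 facet normal -0.482 -0.241 0.843
  outer loop
   vertex 1.4 3.0 3.7
   vertex 2.2 4.9 4.7
   vertex 0.0 4.4 3.3
  endloop
 endfacet
 facet normal -0.503 -0.269 0.821
  outer loop
   vertex 1.4 3.0 3.7
   vertex 0.0 4.4 3.3
   vertex 1.1 0.2 2.6
  endloop
 endfacet
 facet normal -0.373 -0.304 0.877
  outer loop
   vertex 1.4 3.0 3.7
   vertex 1.1 0.2 2.6
   vertex 2.2 4.9 4.7
  endloop
 endfacet
 facet normal 0.973 0.185 0.141
  outer loop
   vertex 2.7 3.8 2.7
   vertex 2.2 4.9 4.7
   vertex 3.4 0.5 2.2
  endloop
 endfacet
 facet normal 0.979 0.203 0.029
  outer loop
   vertex 2.7 3.8 2.7
   vertex 3.4 0.5 2.2
   vertex 3.1 2.2 0.4
  endloop
 endfacet
 facet normal 0.093 0.882 -0.462
  outer loop
   vertex 2.7 3.8 2.7
   vertex 0.0 4.4 3.3
   vertex 2.2 4.9 4.7
  endloop
 endfacet
 facet normal 0.058 0.824 -0.563
  outer loop
   vertex 2.7 3.8 2.7
   vertex 3.1 2.2 0.4
   vertex 0.0 4.4 3.3
  endloop
 endfacet
 facet normal -0.962 -0.264 0.072
  outer loop
   vertex 0.3 2.6 0.7
   vertex 1.1 0.2 2.6
   vertex 0.0 4.4 3.3
  endloop
 endfacet
 facet normal 0.057 0.824 -0.564
  outer loop
   vertex 0.3 2.6 0.7
   vertex 0.0 4.4 3.3
   vertex 3.1 2.2 0.4
  endloop
 endfacet
 facet normal 0.084 -0.966 -0.244
  outer loop
   vertex 1.6 0.9 0.0
   vertex 3.4 0.5 2.2
   vertex 1.1 0.2 2.6
  endloop
 endfacet
 facet normal 0.611 -0.522 -0.595
  outer loop
   vertex 1.6 0.9 0.0
   vertex 3.1 2.2 0.4
   vertex 3.4 0.5 2.2
  endloop
 endfacet
 facet normal -0.814 -0.502 -0.292
  outer loop
   vertex 1.6 0.9 0.0
   vertex 1.1 0.2 2.6
   vertex 0.3 2.6 0.7
  endloop
 endfacet
 facet normal -0.051 0.347 -0.937
  outer loop
   vertex 1.6 0.9 0.0
   vertex 0.3 2.6 0.7
   vertex 3.1 2.2 0.4
  endloop
 endfacet
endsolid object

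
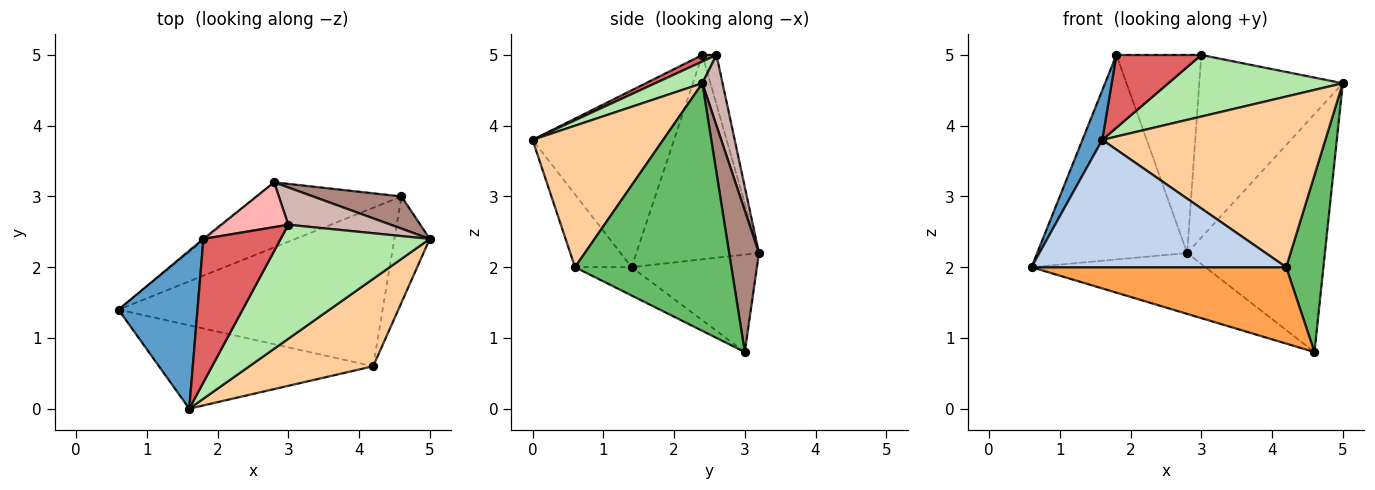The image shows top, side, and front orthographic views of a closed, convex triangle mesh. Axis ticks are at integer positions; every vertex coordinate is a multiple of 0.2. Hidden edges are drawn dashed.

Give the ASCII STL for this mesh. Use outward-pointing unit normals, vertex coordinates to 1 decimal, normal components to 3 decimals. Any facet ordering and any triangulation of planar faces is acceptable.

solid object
 facet normal -0.906 -0.127 0.405
  outer loop
   vertex 1.8 2.4 5.0
   vertex 0.6 1.4 2.0
   vertex 1.6 0.0 3.8
  endloop
 endfacet
 facet normal -0.183 -0.823 -0.538
  outer loop
   vertex 4.2 0.6 2.0
   vertex 1.6 0.0 3.8
   vertex 0.6 1.4 2.0
  endloop
 endfacet
 facet normal -0.096 -0.432 -0.897
  outer loop
   vertex 4.2 0.6 2.0
   vertex 0.6 1.4 2.0
   vertex 4.6 3.0 0.8
  endloop
 endfacet
 facet normal 0.462 -0.789 0.404
  outer loop
   vertex 4.2 0.6 2.0
   vertex 5.0 2.4 4.6
   vertex 1.6 0.0 3.8
  endloop
 endfacet
 facet normal 0.964 -0.229 -0.138
  outer loop
   vertex 4.2 0.6 2.0
   vertex 4.6 3.0 0.8
   vertex 5.0 2.4 4.6
  endloop
 endfacet
 facet normal 0.127 -0.471 0.873
  outer loop
   vertex 3.0 2.6 5.0
   vertex 1.6 0.0 3.8
   vertex 5.0 2.4 4.6
  endloop
 endfacet
 facet normal 0.075 -0.451 0.889
  outer loop
   vertex 3.0 2.6 5.0
   vertex 1.8 2.4 5.0
   vertex 1.6 0.0 3.8
  endloop
 endfacet
 facet normal -0.160 0.963 0.218
  outer loop
   vertex 2.8 3.2 2.2
   vertex 1.8 2.4 5.0
   vertex 3.0 2.6 5.0
  endloop
 endfacet
 facet normal -0.442 0.613 -0.655
  outer loop
   vertex 2.8 3.2 2.2
   vertex 4.6 3.0 0.8
   vertex 0.6 1.4 2.0
  endloop
 endfacet
 facet normal -0.633 0.774 -0.005
  outer loop
   vertex 2.8 3.2 2.2
   vertex 0.6 1.4 2.0
   vertex 1.8 2.4 5.0
  endloop
 endfacet
 facet normal 0.210 0.969 0.131
  outer loop
   vertex 2.8 3.2 2.2
   vertex 5.0 2.4 4.6
   vertex 4.6 3.0 0.8
  endloop
 endfacet
 facet normal 0.137 0.971 0.198
  outer loop
   vertex 2.8 3.2 2.2
   vertex 3.0 2.6 5.0
   vertex 5.0 2.4 4.6
  endloop
 endfacet
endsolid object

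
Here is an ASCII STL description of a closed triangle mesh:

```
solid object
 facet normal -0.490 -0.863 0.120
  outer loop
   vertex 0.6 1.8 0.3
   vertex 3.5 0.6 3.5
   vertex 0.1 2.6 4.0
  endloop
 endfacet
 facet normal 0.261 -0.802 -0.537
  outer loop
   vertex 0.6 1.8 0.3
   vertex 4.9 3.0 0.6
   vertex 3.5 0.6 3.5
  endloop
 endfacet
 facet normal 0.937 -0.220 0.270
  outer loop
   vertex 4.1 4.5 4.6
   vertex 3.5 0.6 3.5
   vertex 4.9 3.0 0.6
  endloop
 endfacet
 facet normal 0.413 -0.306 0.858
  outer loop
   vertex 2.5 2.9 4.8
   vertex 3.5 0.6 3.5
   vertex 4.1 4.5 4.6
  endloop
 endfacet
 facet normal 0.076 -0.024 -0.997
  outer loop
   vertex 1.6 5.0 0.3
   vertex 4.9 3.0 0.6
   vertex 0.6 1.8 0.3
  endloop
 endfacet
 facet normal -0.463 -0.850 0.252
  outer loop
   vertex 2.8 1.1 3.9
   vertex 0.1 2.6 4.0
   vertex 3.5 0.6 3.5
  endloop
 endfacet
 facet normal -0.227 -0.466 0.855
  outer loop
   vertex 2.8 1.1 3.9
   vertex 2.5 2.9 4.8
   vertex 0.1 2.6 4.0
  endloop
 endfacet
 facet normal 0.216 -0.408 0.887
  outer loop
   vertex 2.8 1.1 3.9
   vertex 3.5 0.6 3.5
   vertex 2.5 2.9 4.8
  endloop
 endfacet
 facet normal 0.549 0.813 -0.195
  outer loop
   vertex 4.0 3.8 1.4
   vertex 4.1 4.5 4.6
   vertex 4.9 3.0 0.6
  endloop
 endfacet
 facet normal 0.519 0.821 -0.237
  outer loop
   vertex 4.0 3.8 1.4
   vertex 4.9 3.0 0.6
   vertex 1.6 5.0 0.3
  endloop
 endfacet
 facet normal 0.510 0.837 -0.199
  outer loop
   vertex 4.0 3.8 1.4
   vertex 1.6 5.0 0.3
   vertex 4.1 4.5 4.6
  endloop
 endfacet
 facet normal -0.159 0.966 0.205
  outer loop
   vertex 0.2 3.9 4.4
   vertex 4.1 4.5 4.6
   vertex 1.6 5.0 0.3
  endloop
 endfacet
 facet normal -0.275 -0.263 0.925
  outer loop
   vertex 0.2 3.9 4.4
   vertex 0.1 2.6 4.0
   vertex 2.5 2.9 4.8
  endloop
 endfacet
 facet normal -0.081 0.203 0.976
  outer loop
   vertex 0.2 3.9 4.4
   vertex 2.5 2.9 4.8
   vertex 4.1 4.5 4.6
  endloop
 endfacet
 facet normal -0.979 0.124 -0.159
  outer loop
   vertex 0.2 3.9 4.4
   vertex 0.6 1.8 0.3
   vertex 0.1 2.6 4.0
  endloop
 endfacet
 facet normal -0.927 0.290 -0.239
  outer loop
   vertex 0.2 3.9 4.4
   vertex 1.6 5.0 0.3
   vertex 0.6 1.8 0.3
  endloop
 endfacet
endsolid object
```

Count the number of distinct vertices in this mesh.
10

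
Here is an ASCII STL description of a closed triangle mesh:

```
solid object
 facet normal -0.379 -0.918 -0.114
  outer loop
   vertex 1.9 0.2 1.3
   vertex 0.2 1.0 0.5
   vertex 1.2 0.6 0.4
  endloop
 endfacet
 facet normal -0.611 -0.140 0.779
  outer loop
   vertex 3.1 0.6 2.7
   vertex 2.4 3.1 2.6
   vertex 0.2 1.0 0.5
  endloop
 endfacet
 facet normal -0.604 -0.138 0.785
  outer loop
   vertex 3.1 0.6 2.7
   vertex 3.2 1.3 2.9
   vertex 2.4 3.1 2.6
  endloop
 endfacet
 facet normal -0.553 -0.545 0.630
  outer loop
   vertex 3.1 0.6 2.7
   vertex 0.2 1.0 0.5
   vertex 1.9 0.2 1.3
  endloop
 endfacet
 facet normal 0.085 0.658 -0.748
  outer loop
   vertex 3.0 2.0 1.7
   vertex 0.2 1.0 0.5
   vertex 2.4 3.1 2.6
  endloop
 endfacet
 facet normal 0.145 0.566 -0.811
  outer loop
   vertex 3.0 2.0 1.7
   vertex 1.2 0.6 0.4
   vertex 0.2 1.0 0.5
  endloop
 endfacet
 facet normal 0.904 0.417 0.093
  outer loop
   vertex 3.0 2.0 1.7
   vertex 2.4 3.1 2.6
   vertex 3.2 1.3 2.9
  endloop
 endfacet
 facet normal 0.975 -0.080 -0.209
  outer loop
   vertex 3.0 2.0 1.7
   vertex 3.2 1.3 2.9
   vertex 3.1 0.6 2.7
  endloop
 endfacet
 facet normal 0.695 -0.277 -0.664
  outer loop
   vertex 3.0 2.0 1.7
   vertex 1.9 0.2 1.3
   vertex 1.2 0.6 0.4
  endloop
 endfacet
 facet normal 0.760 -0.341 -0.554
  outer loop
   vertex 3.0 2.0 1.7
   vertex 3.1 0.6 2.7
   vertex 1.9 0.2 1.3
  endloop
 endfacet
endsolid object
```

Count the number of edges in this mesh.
15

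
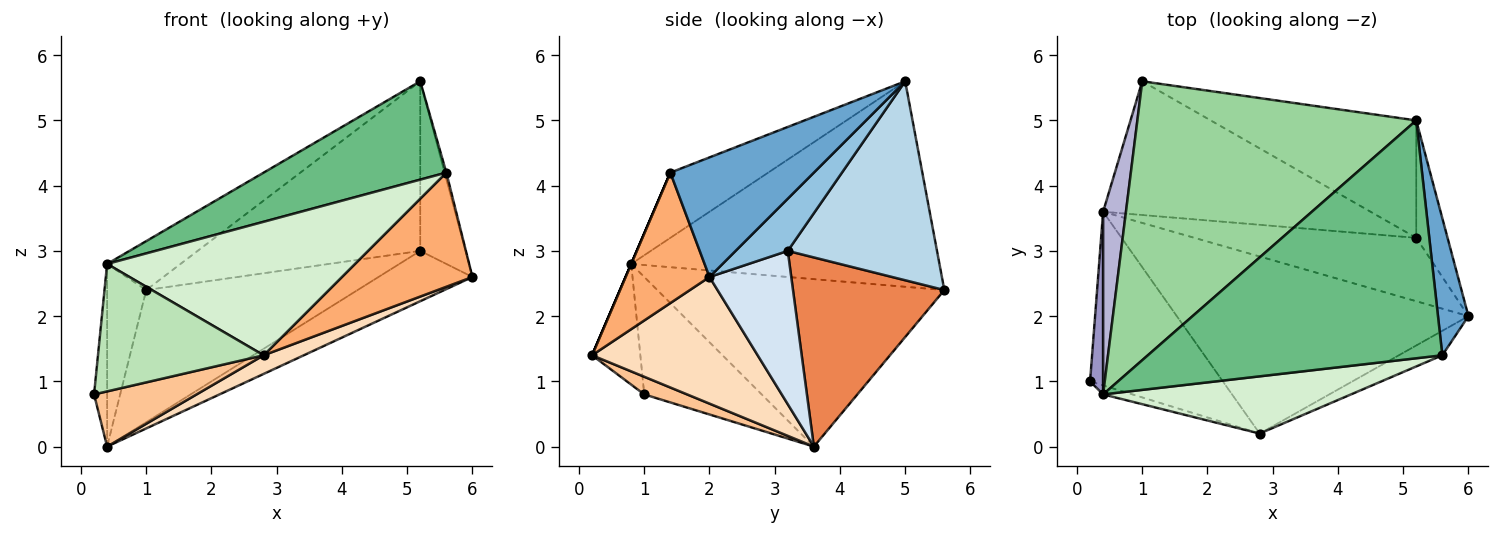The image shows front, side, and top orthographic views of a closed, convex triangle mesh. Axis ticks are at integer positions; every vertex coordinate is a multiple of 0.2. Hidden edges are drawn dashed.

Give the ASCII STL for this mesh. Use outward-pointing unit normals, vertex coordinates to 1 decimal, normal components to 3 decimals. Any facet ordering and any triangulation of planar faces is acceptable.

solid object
 facet normal 0.969 0.012 0.247
  outer loop
   vertex 5.6 1.4 4.2
   vertex 6.0 2.0 2.6
   vertex 5.2 5.0 5.6
  endloop
 endfacet
 facet normal 0.688 0.596 -0.413
  outer loop
   vertex 5.2 3.2 3.0
   vertex 5.2 5.0 5.6
   vertex 6.0 2.0 2.6
  endloop
 endfacet
 facet normal 0.483 0.720 -0.499
  outer loop
   vertex 5.2 3.2 3.0
   vertex 1.0 5.6 2.4
   vertex 5.2 5.0 5.6
  endloop
 endfacet
 facet normal 0.476 0.547 -0.689
  outer loop
   vertex 5.2 3.2 3.0
   vertex 6.0 2.0 2.6
   vertex 0.4 3.6 0.0
  endloop
 endfacet
 facet normal 0.450 0.628 -0.636
  outer loop
   vertex 5.2 3.2 3.0
   vertex 0.4 3.6 0.0
   vertex 1.0 5.6 2.4
  endloop
 endfacet
 facet normal 0.532 -0.828 -0.177
  outer loop
   vertex 2.8 0.2 1.4
   vertex 6.0 2.0 2.6
   vertex 5.6 1.4 4.2
  endloop
 endfacet
 facet normal 0.126 -0.301 -0.945
  outer loop
   vertex 2.8 0.2 1.4
   vertex 0.2 1.0 0.8
   vertex 0.4 3.6 0.0
  endloop
 endfacet
 facet normal 0.396 -0.096 -0.913
  outer loop
   vertex 2.8 0.2 1.4
   vertex 0.4 3.6 0.0
   vertex 6.0 2.0 2.6
  endloop
 endfacet
 facet normal -0.201 -0.374 0.905
  outer loop
   vertex 0.4 0.8 2.8
   vertex 5.6 1.4 4.2
   vertex 5.2 5.0 5.6
  endloop
 endfacet
 facet normal -0.587 0.140 0.797
  outer loop
   vertex 0.4 0.8 2.8
   vertex 5.2 5.0 5.6
   vertex 1.0 5.6 2.4
  endloop
 endfacet
 facet normal -0.279 -0.958 -0.068
  outer loop
   vertex 0.4 0.8 2.8
   vertex 0.2 1.0 0.8
   vertex 2.8 0.2 1.4
  endloop
 endfacet
 facet normal 0.000 -0.919 0.394
  outer loop
   vertex 0.4 0.8 2.8
   vertex 2.8 0.2 1.4
   vertex 5.6 1.4 4.2
  endloop
 endfacet
 facet normal -0.988 0.110 0.110
  outer loop
   vertex 0.4 0.8 2.8
   vertex 0.4 3.6 0.0
   vertex 0.2 1.0 0.8
  endloop
 endfacet
 facet normal -0.982 0.134 0.134
  outer loop
   vertex 0.4 0.8 2.8
   vertex 1.0 5.6 2.4
   vertex 0.4 3.6 0.0
  endloop
 endfacet
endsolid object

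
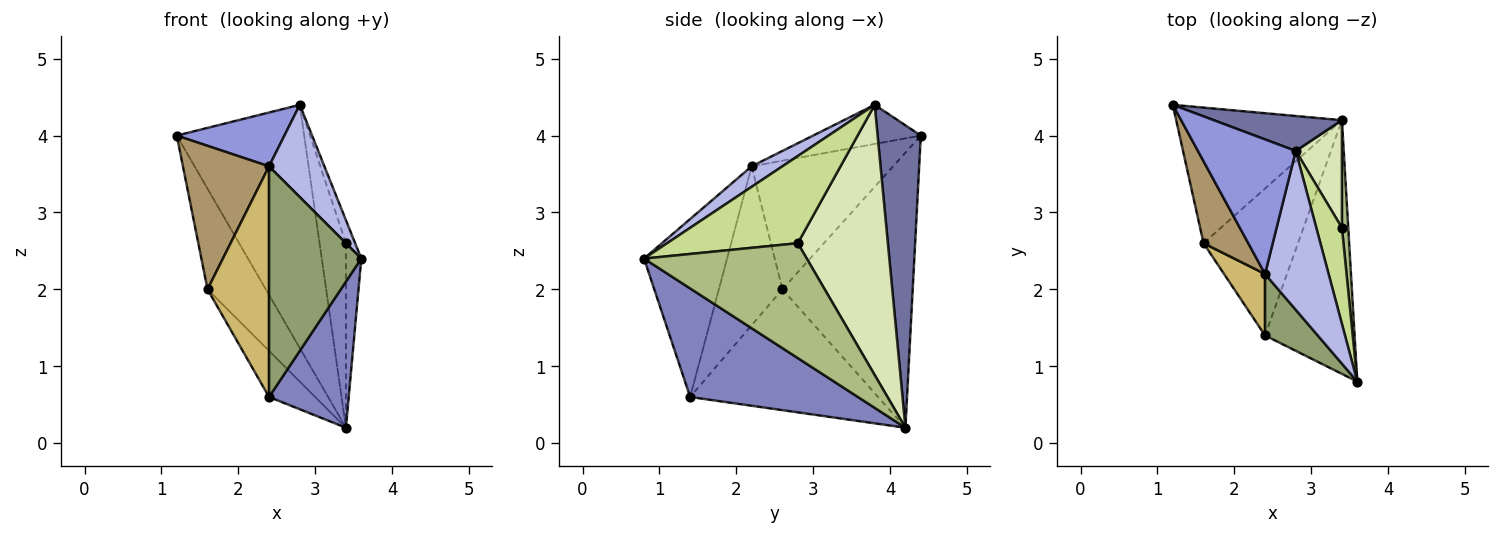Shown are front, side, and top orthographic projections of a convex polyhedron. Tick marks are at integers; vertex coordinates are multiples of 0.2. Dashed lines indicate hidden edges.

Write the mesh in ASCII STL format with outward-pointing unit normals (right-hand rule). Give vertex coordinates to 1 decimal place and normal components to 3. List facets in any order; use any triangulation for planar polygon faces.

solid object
 facet normal 0.318 0.938 0.135
  outer loop
   vertex 2.8 3.8 4.4
   vertex 3.4 4.2 0.2
   vertex 1.2 4.4 4.0
  endloop
 endfacet
 facet normal 0.724 -0.344 -0.598
  outer loop
   vertex 2.4 1.4 0.6
   vertex 3.4 4.2 0.2
   vertex 3.6 0.8 2.4
  endloop
 endfacet
 facet normal -0.348 -0.348 0.870
  outer loop
   vertex 2.4 2.2 3.6
   vertex 2.8 3.8 4.4
   vertex 1.2 4.4 4.0
  endloop
 endfacet
 facet normal 0.269 -0.484 0.833
  outer loop
   vertex 2.4 2.2 3.6
   vertex 3.6 0.8 2.4
   vertex 2.8 3.8 4.4
  endloop
 endfacet
 facet normal -0.656 -0.729 0.194
  outer loop
   vertex 2.4 2.2 3.6
   vertex 2.4 1.4 0.6
   vertex 3.6 0.8 2.4
  endloop
 endfacet
 facet normal 0.994 0.094 0.055
  outer loop
   vertex 3.4 2.8 2.6
   vertex 3.6 0.8 2.4
   vertex 3.4 4.2 0.2
  endloop
 endfacet
 facet normal 0.957 0.068 0.282
  outer loop
   vertex 3.4 2.8 2.6
   vertex 2.8 3.8 4.4
   vertex 3.6 0.8 2.4
  endloop
 endfacet
 facet normal 0.947 0.277 0.162
  outer loop
   vertex 3.4 2.8 2.6
   vertex 3.4 4.2 0.2
   vertex 2.8 3.8 4.4
  endloop
 endfacet
 facet normal -0.819 -0.498 0.285
  outer loop
   vertex 1.6 2.6 2.0
   vertex 2.4 2.2 3.6
   vertex 1.2 4.4 4.0
  endloop
 endfacet
 facet normal -0.707 -0.684 0.182
  outer loop
   vertex 1.6 2.6 2.0
   vertex 2.4 1.4 0.6
   vertex 2.4 2.2 3.6
  endloop
 endfacet
 facet normal -0.800 0.358 -0.482
  outer loop
   vertex 1.6 2.6 2.0
   vertex 1.2 4.4 4.0
   vertex 3.4 4.2 0.2
  endloop
 endfacet
 facet normal -0.773 0.190 -0.605
  outer loop
   vertex 1.6 2.6 2.0
   vertex 3.4 4.2 0.2
   vertex 2.4 1.4 0.6
  endloop
 endfacet
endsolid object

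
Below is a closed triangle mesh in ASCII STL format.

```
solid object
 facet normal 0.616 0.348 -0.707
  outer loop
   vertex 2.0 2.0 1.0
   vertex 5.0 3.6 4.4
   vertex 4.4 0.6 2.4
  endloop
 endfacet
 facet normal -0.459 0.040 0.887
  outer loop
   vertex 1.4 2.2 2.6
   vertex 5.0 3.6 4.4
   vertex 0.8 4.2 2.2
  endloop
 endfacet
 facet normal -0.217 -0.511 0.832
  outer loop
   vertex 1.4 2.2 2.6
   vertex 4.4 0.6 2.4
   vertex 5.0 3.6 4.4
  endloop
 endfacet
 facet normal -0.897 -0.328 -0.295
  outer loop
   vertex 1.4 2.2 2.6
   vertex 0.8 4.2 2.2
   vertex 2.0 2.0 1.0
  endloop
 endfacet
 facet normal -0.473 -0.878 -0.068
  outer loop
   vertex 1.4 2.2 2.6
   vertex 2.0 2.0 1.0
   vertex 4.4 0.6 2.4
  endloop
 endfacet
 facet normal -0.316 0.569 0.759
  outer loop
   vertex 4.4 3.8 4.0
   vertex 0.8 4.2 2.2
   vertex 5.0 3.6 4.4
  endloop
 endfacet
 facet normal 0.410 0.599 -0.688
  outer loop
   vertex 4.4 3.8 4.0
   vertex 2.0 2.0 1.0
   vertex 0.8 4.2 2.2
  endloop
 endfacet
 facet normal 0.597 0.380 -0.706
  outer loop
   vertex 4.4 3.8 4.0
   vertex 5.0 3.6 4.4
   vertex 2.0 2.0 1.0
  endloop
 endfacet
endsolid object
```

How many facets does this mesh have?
8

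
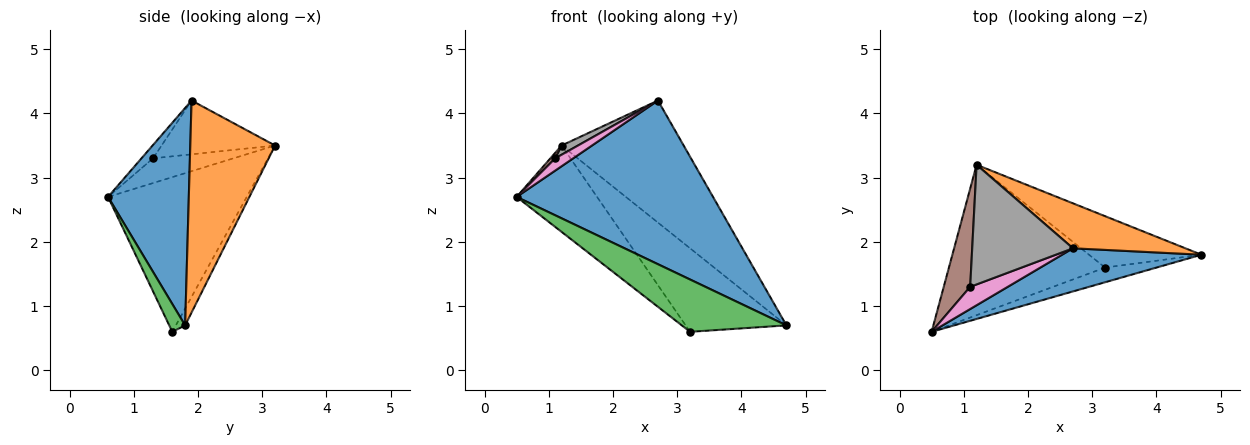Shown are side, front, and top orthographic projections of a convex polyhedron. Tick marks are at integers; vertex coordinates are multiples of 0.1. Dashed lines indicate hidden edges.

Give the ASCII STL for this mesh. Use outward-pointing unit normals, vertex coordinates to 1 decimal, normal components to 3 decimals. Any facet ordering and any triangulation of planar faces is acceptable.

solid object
 facet normal 0.369 -0.899 0.237
  outer loop
   vertex 2.7 1.9 4.2
   vertex 0.5 0.6 2.7
   vertex 4.7 1.8 0.7
  endloop
 endfacet
 facet normal 0.546 0.786 0.290
  outer loop
   vertex 2.7 1.9 4.2
   vertex 4.7 1.8 0.7
   vertex 1.2 3.2 3.5
  endloop
 endfacet
 facet normal 0.145 -0.953 -0.267
  outer loop
   vertex 3.2 1.6 0.6
   vertex 4.7 1.8 0.7
   vertex 0.5 0.6 2.7
  endloop
 endfacet
 facet normal -0.652 0.378 -0.658
  outer loop
   vertex 3.2 1.6 0.6
   vertex 0.5 0.6 2.7
   vertex 1.2 3.2 3.5
  endloop
 endfacet
 facet normal -0.078 0.849 -0.522
  outer loop
   vertex 3.2 1.6 0.6
   vertex 1.2 3.2 3.5
   vertex 4.7 1.8 0.7
  endloop
 endfacet
 facet normal -0.682 -0.041 0.730
  outer loop
   vertex 1.1 1.3 3.3
   vertex 1.2 3.2 3.5
   vertex 0.5 0.6 2.7
  endloop
 endfacet
 facet normal -0.297 -0.462 0.836
  outer loop
   vertex 1.1 1.3 3.3
   vertex 0.5 0.6 2.7
   vertex 2.7 1.9 4.2
  endloop
 endfacet
 facet normal -0.470 -0.068 0.880
  outer loop
   vertex 1.1 1.3 3.3
   vertex 2.7 1.9 4.2
   vertex 1.2 3.2 3.5
  endloop
 endfacet
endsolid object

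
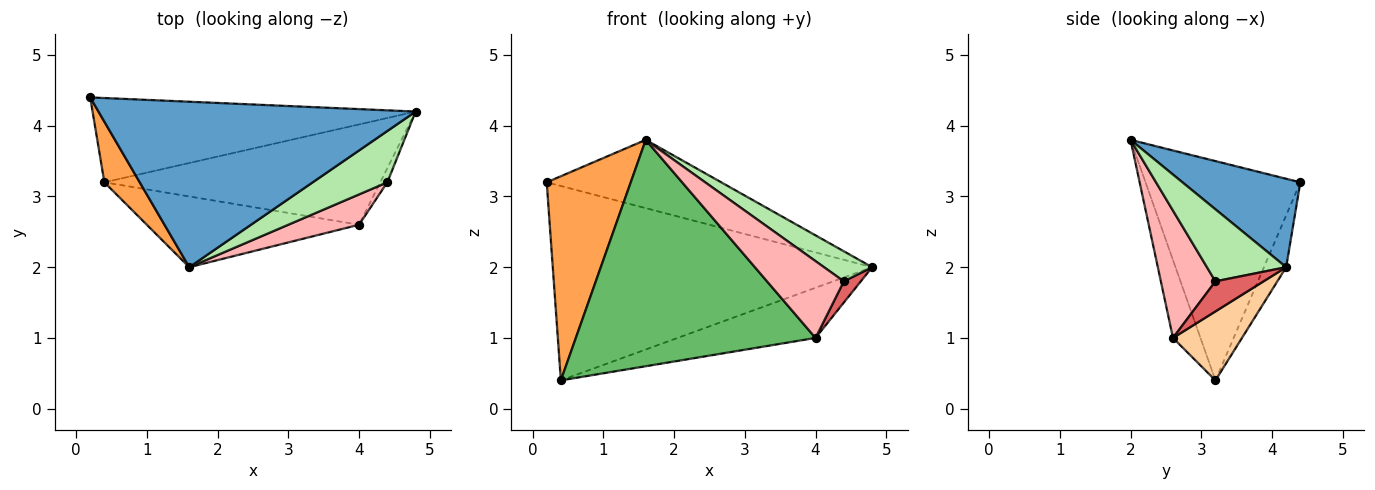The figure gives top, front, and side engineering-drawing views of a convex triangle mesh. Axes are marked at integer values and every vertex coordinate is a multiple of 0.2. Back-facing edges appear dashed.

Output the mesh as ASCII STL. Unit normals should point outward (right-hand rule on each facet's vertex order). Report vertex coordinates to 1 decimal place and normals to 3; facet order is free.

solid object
 facet normal 0.250 0.369 0.895
  outer loop
   vertex 1.6 2.0 3.8
   vertex 4.8 4.2 2.0
   vertex 0.2 4.4 3.2
  endloop
 endfacet
 facet normal -0.064 0.916 -0.397
  outer loop
   vertex 0.4 3.2 0.4
   vertex 0.2 4.4 3.2
   vertex 4.8 4.2 2.0
  endloop
 endfacet
 facet normal -0.870 -0.472 0.140
  outer loop
   vertex 0.4 3.2 0.4
   vertex 1.6 2.0 3.8
   vertex 0.2 4.4 3.2
  endloop
 endfacet
 facet normal 0.218 0.436 -0.873
  outer loop
   vertex 4.0 2.6 1.0
   vertex 0.4 3.2 0.4
   vertex 4.8 4.2 2.0
  endloop
 endfacet
 facet normal -0.109 -0.949 -0.297
  outer loop
   vertex 4.0 2.6 1.0
   vertex 1.6 2.0 3.8
   vertex 0.4 3.2 0.4
  endloop
 endfacet
 facet normal 0.640 -0.389 0.663
  outer loop
   vertex 4.4 3.2 1.8
   vertex 4.8 4.2 2.0
   vertex 1.6 2.0 3.8
  endloop
 endfacet
 facet normal 0.921 -0.325 -0.217
  outer loop
   vertex 4.4 3.2 1.8
   vertex 4.0 2.6 1.0
   vertex 4.8 4.2 2.0
  endloop
 endfacet
 facet normal 0.551 -0.776 0.306
  outer loop
   vertex 4.4 3.2 1.8
   vertex 1.6 2.0 3.8
   vertex 4.0 2.6 1.0
  endloop
 endfacet
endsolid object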